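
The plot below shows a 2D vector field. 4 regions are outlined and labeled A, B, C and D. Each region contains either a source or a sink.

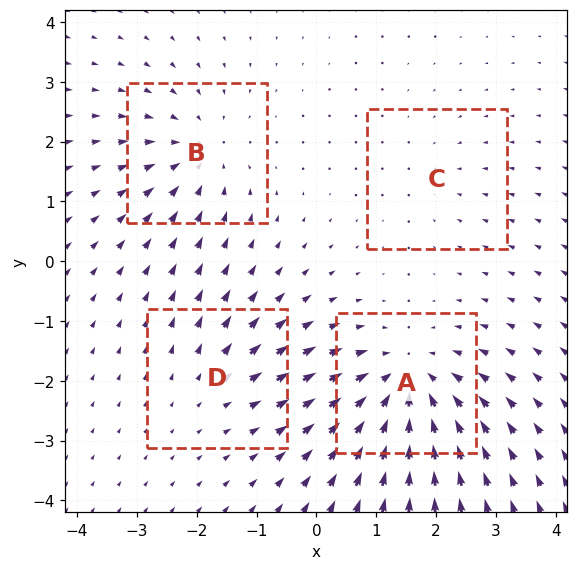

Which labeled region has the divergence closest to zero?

C

Divergence at each region's feature centre — A: about -7, B: about -5, C: about -2, D: about +3. Region C is closest to zero.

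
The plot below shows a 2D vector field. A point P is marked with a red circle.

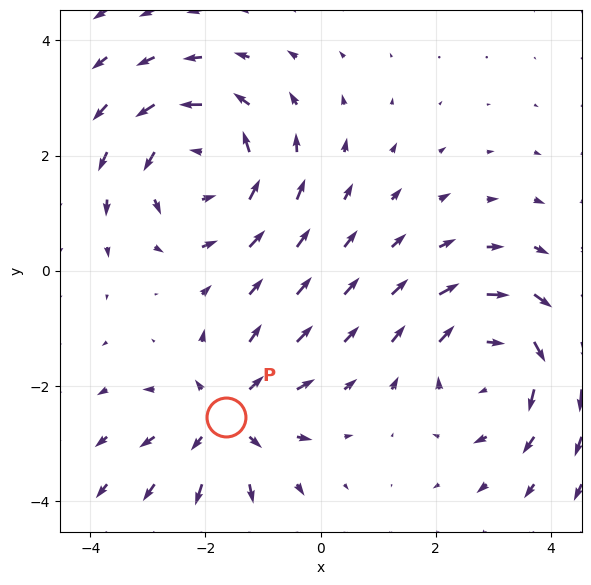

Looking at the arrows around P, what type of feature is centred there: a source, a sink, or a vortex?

source

At P (-1.6, -2.5) the arrows spread outward. Divergence about +4, curl ≈0 — positive divergence with near-zero curl is a source.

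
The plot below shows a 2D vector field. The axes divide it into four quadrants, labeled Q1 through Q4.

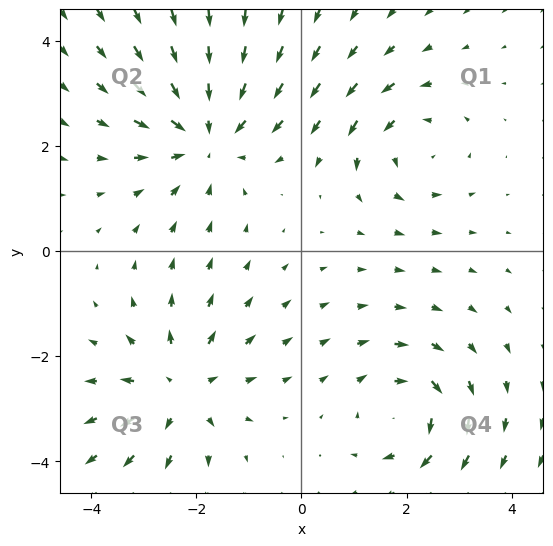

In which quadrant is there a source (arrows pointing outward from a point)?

The source sits at approximately (-2.3, -2.6), which lies in quadrant Q3. The divergence there is about +4, positive as expected for a source.

Q3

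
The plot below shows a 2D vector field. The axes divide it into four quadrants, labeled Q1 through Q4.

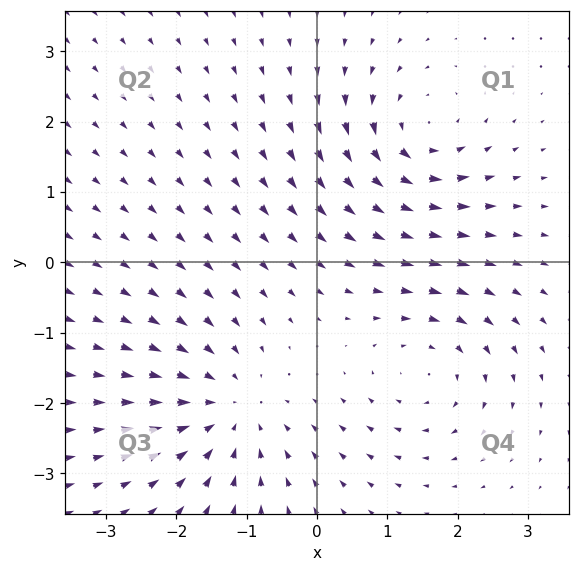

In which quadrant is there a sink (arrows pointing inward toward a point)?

Q3

The sink sits at approximately (-1.2, -2.1), which lies in quadrant Q3. The divergence there is about -5, negative as expected for a sink.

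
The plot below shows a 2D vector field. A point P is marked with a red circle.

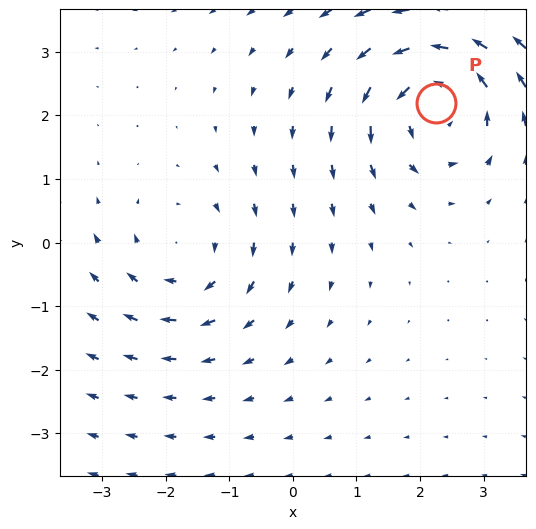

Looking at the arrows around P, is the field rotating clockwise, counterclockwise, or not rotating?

counterclockwise

Near P at (2.2, 2.2) the arrows circulate counterclockwise. The curl (z-component) there is about +5; positive curl means counterclockwise rotation.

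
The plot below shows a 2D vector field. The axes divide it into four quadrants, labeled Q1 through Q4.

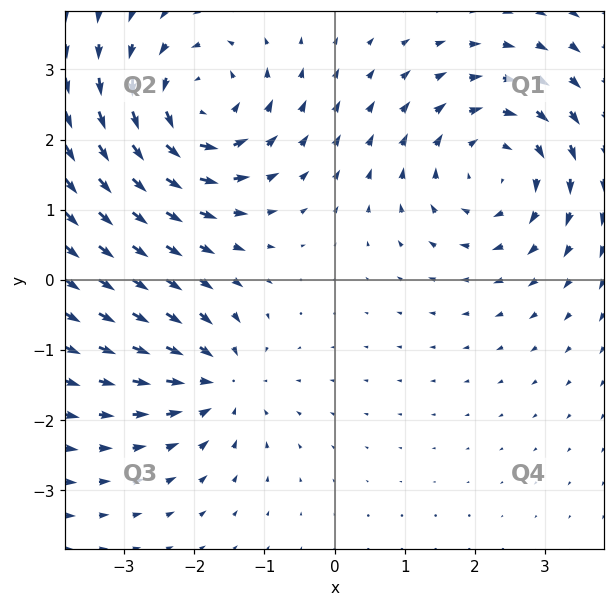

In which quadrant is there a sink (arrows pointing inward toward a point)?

Q3

The sink sits at approximately (-1.6, -1.5), which lies in quadrant Q3. The divergence there is about -4, negative as expected for a sink.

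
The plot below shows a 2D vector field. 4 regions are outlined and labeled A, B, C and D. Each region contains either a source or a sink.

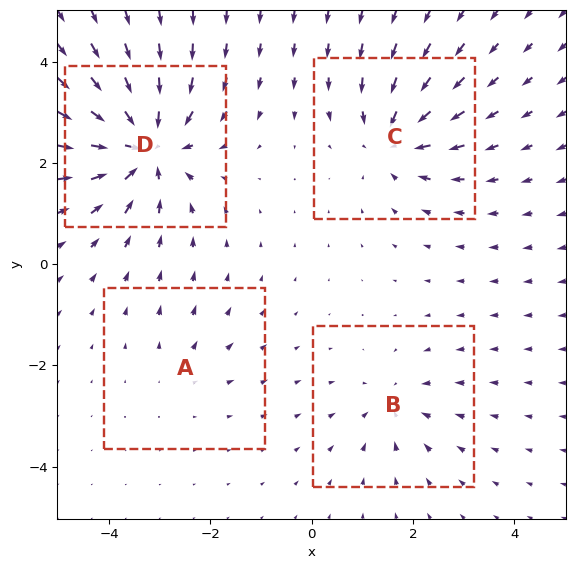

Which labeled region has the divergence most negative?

Divergence at each region's feature centre — A: about +2, B: about -4, C: about -5, D: about -8. Region D is most negative.

D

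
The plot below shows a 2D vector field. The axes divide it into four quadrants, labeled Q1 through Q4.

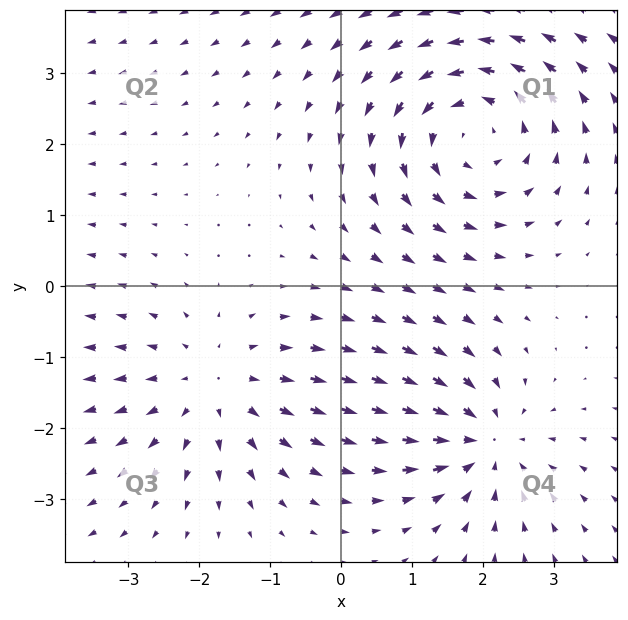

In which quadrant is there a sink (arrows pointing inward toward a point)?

The sink sits at approximately (2.0, -2.2), which lies in quadrant Q4. The divergence there is about -4, negative as expected for a sink.

Q4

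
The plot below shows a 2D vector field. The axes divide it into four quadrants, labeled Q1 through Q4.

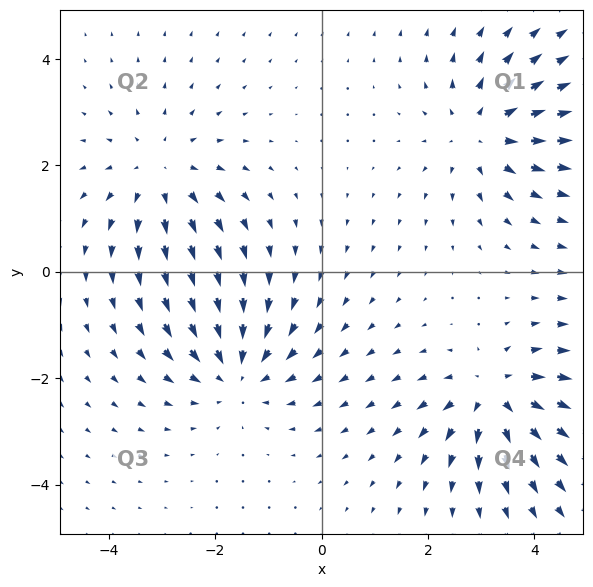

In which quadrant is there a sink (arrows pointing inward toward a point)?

The sink sits at approximately (-1.6, -1.9), which lies in quadrant Q3. The divergence there is about -4, negative as expected for a sink.

Q3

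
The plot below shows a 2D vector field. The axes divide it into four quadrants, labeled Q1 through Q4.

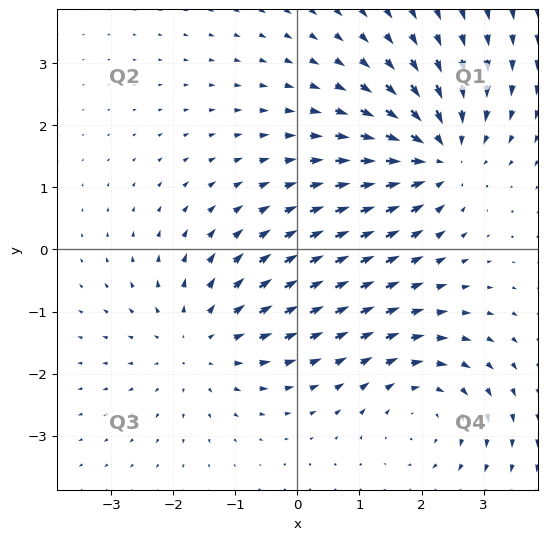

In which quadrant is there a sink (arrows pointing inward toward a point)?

The sink sits at approximately (2.3, 1.5), which lies in quadrant Q1. The divergence there is about -4, negative as expected for a sink.

Q1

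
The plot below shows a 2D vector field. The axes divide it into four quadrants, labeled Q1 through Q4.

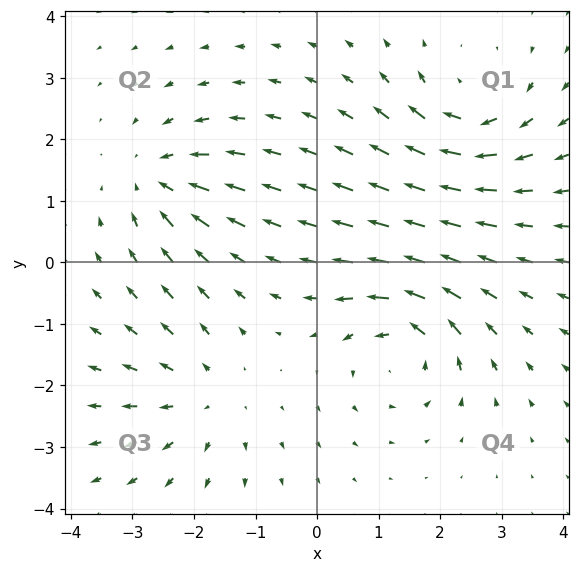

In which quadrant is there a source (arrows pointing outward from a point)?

The source sits at approximately (-1.8, -2.2), which lies in quadrant Q3. The divergence there is about +3, positive as expected for a source.

Q3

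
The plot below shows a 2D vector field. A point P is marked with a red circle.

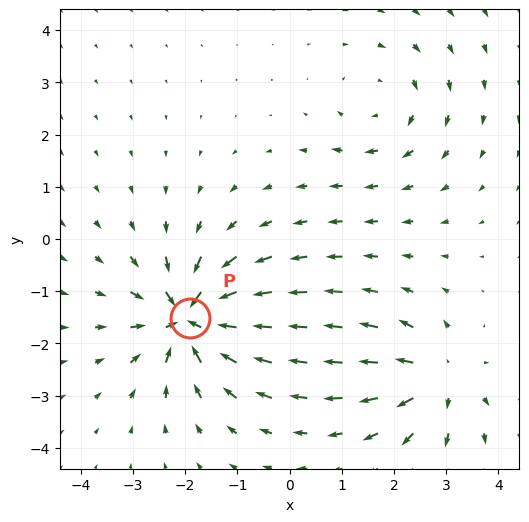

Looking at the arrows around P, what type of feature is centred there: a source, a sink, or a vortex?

At P (-1.9, -1.5) the arrows converge inward. Divergence about -7, curl ≈0 — negative divergence with near-zero curl is a sink.

sink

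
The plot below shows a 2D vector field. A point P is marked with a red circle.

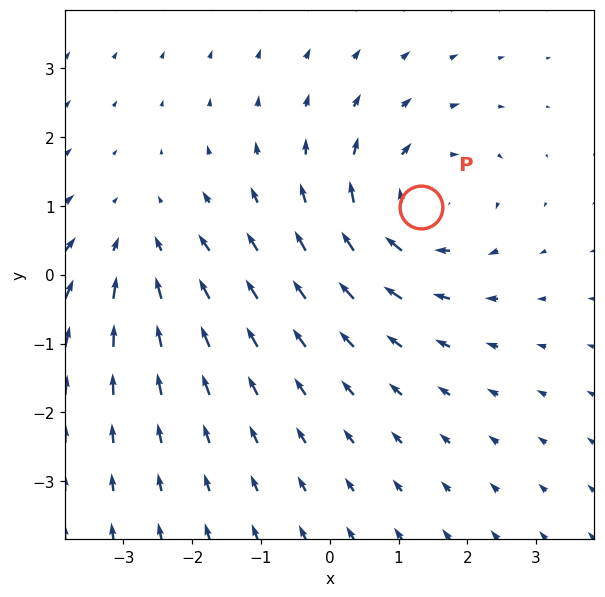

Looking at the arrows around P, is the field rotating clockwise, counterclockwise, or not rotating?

clockwise

Near P at (1.3, 1.0) the arrows circulate clockwise. The curl (z-component) there is about -4; negative curl means clockwise rotation.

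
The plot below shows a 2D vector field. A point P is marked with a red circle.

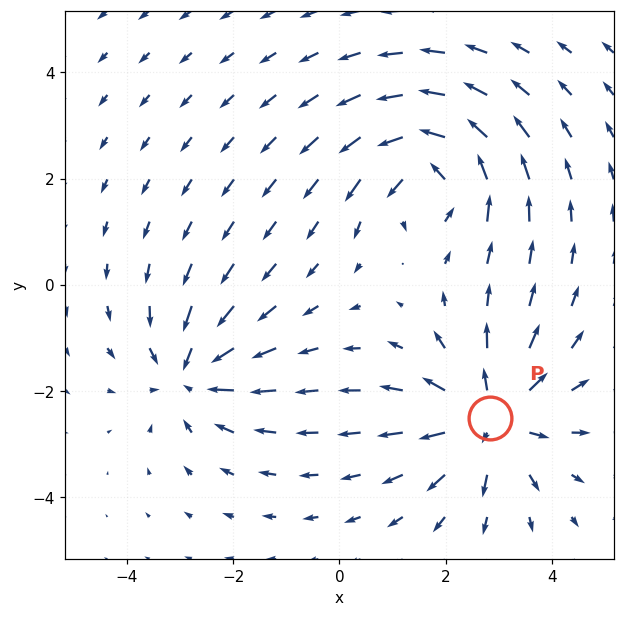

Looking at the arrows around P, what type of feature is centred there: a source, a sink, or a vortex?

source

At P (2.8, -2.5) the arrows spread outward. Divergence about +5, curl ≈0 — positive divergence with near-zero curl is a source.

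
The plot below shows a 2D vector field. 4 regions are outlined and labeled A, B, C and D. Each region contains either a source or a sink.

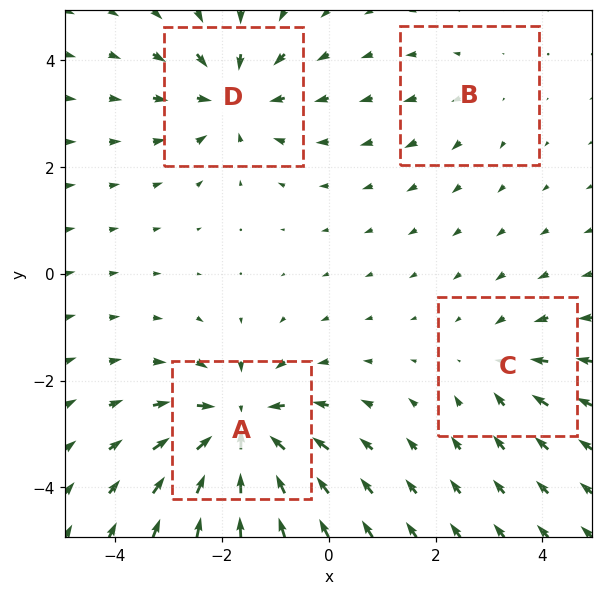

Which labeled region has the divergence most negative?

Divergence at each region's feature centre — A: about -7, B: about +2, C: about -3, D: about -5. Region A is most negative.

A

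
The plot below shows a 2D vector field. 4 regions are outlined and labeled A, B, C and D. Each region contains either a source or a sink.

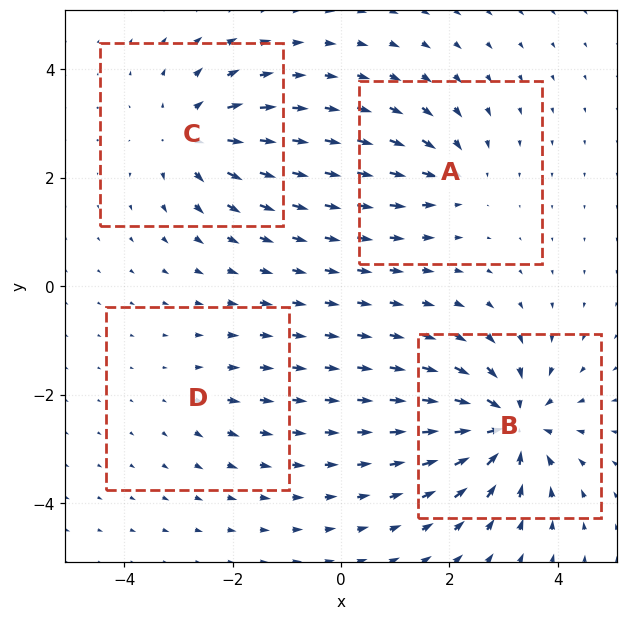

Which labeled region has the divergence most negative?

B

Divergence at each region's feature centre — A: about -4, B: about -8, C: about +5, D: about +2. Region B is most negative.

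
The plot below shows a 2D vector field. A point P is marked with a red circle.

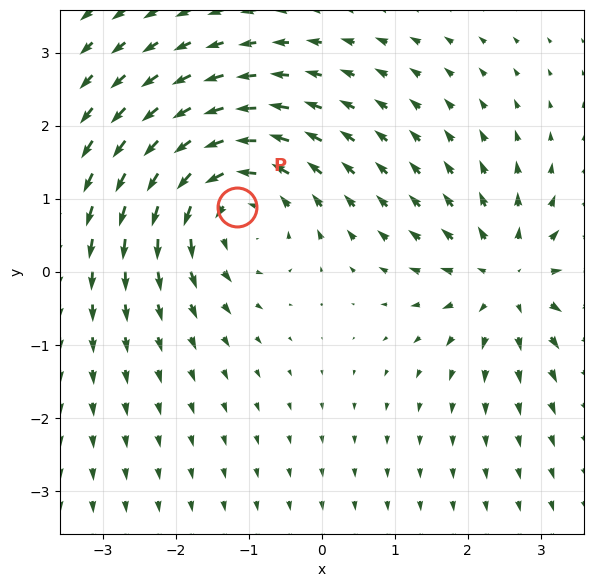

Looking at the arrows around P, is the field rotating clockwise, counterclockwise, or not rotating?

counterclockwise

Near P at (-1.2, 0.9) the arrows circulate counterclockwise. The curl (z-component) there is about +5; positive curl means counterclockwise rotation.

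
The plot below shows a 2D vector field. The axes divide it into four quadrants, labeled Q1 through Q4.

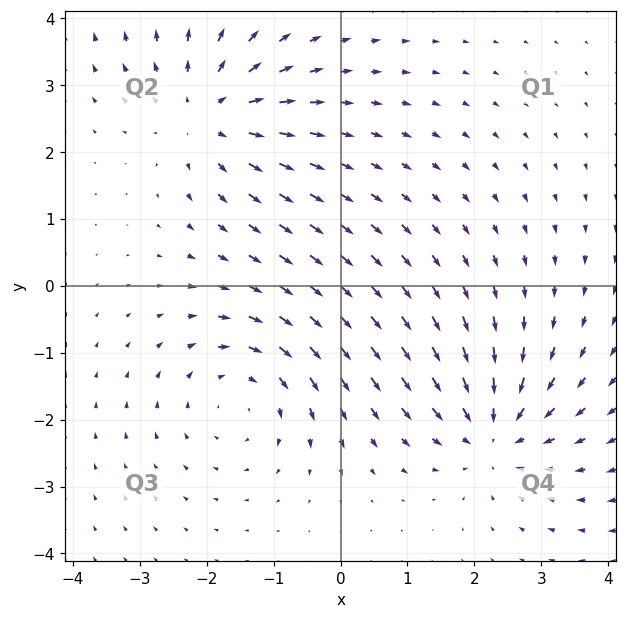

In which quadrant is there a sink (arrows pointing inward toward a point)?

The sink sits at approximately (2.3, -2.2), which lies in quadrant Q4. The divergence there is about -5, negative as expected for a sink.

Q4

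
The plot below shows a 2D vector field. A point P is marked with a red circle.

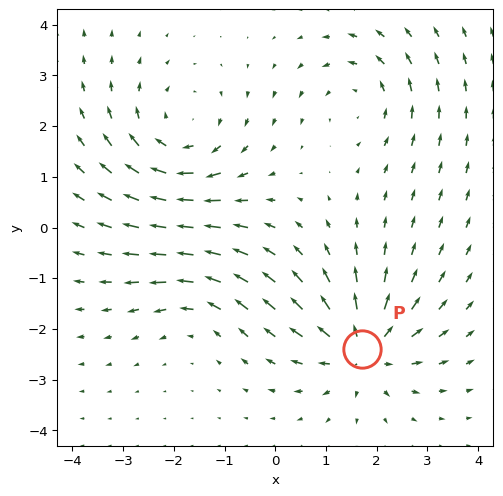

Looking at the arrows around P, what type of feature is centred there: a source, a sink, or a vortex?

source

At P (1.7, -2.4) the arrows spread outward. Divergence about +5, curl ≈0 — positive divergence with near-zero curl is a source.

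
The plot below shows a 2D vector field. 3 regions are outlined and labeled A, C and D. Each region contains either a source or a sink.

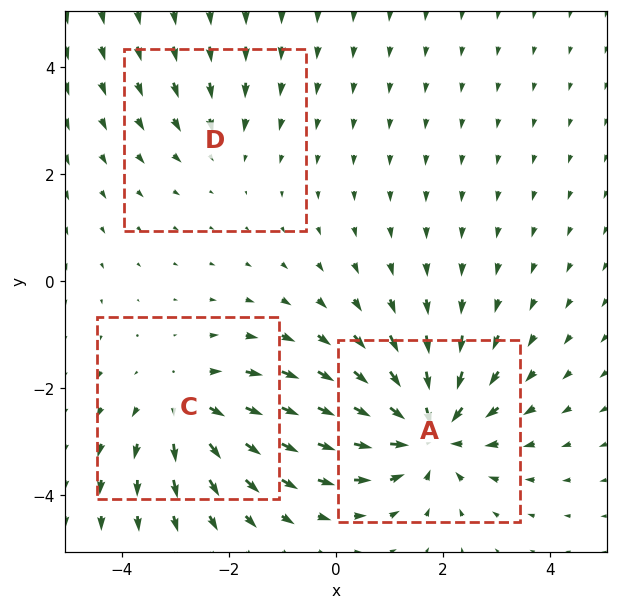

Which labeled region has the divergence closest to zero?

Divergence at each region's feature centre — A: about -5, C: about +3, D: about -2. Region D is closest to zero.

D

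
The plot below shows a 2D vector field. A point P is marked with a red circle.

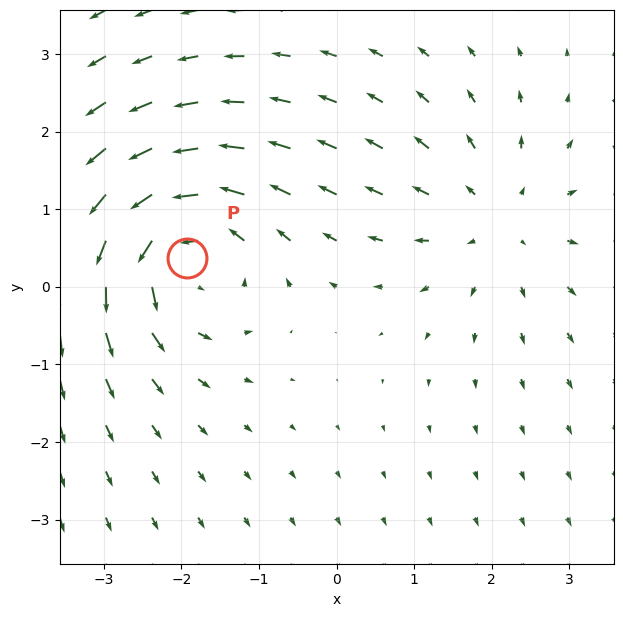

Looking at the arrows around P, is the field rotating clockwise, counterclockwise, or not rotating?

Near P at (-1.9, 0.4) the arrows circulate counterclockwise. The curl (z-component) there is about +4; positive curl means counterclockwise rotation.

counterclockwise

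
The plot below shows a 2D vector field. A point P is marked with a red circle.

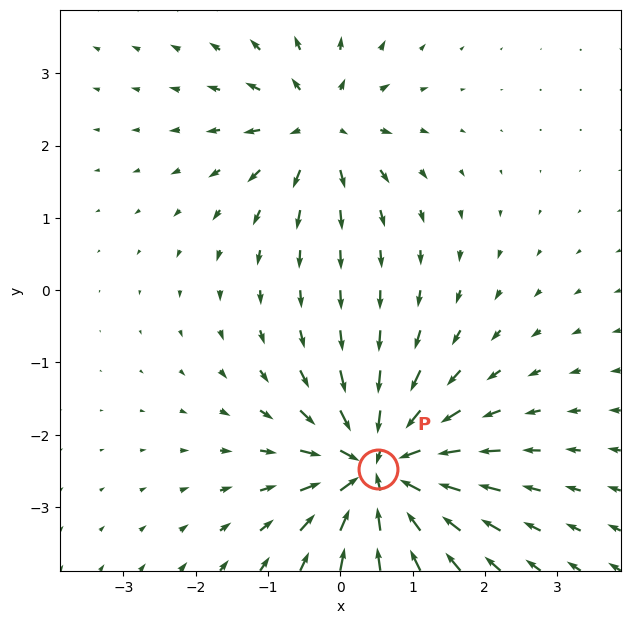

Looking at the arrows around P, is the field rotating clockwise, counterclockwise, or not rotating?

Near P at (0.5, -2.5) the arrows show no circulation. The curl there is ≈0.

not rotating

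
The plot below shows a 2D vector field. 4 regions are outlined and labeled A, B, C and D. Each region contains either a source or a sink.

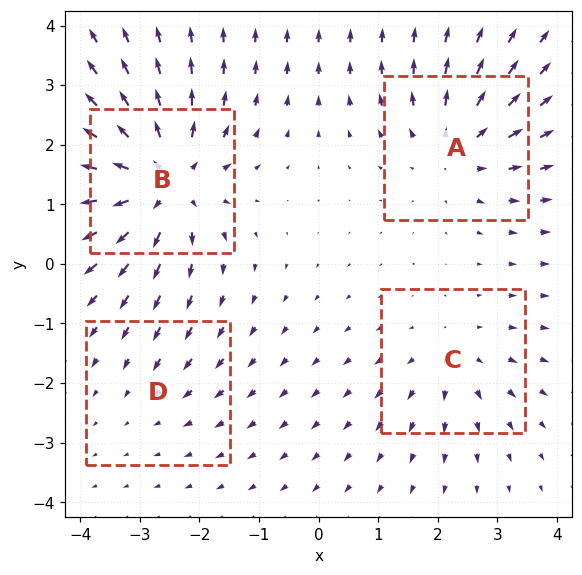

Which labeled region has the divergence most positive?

B

Divergence at each region's feature centre — A: about +5, B: about +7, C: about +3, D: about -2. Region B is most positive.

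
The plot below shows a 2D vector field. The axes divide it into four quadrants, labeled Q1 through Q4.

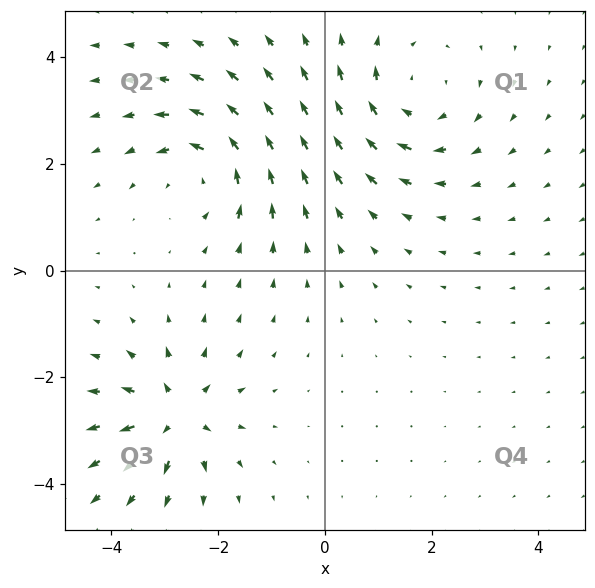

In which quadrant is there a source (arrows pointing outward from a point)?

The source sits at approximately (-2.8, -2.7), which lies in quadrant Q3. The divergence there is about +5, positive as expected for a source.

Q3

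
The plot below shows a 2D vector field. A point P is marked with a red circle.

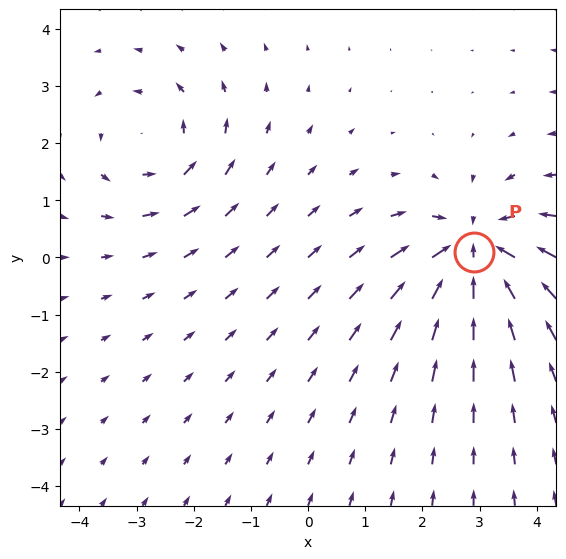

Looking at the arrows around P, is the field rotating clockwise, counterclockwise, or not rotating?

not rotating

Near P at (2.9, 0.1) the arrows show no circulation. The curl there is ≈0.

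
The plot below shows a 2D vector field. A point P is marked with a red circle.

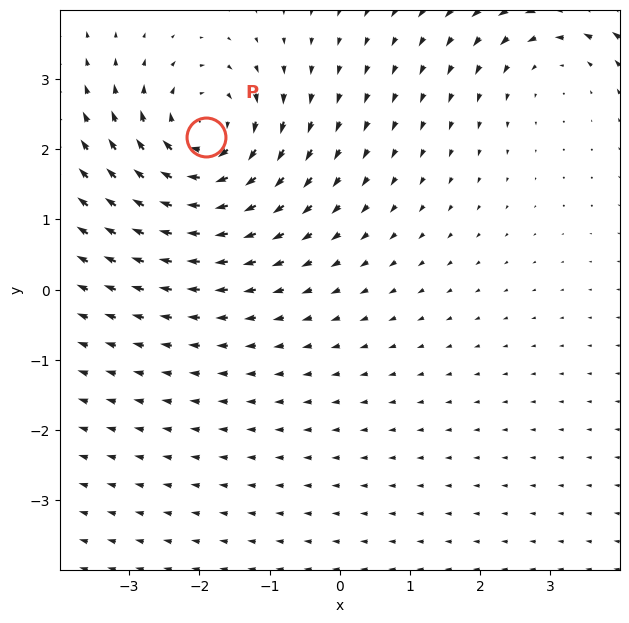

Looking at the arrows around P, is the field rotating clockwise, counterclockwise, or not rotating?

Near P at (-1.9, 2.2) the arrows circulate clockwise. The curl (z-component) there is about -5; negative curl means clockwise rotation.

clockwise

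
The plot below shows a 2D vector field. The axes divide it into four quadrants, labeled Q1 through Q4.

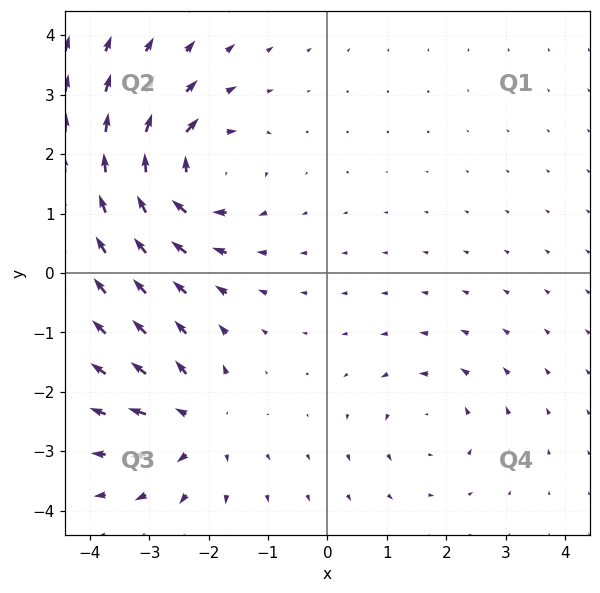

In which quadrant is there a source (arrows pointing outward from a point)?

Q3

The source sits at approximately (-2.2, -2.5), which lies in quadrant Q3. The divergence there is about +4, positive as expected for a source.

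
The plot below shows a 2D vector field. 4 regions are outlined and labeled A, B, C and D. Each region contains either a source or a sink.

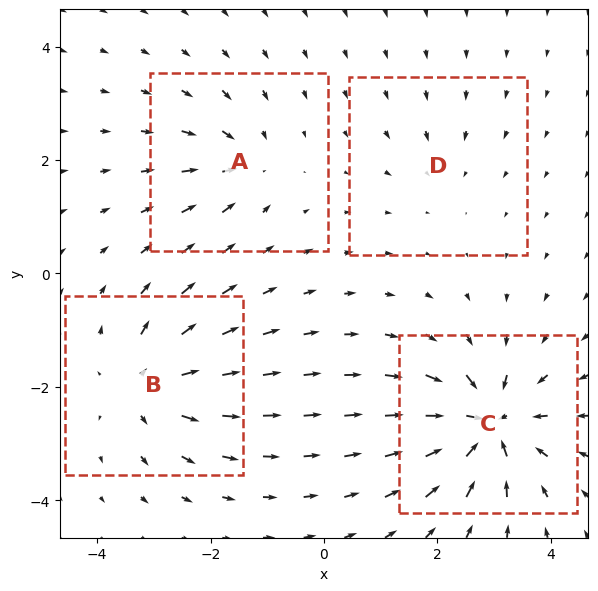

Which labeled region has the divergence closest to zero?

D

Divergence at each region's feature centre — A: about -4, B: about +6, C: about -9, D: about -2. Region D is closest to zero.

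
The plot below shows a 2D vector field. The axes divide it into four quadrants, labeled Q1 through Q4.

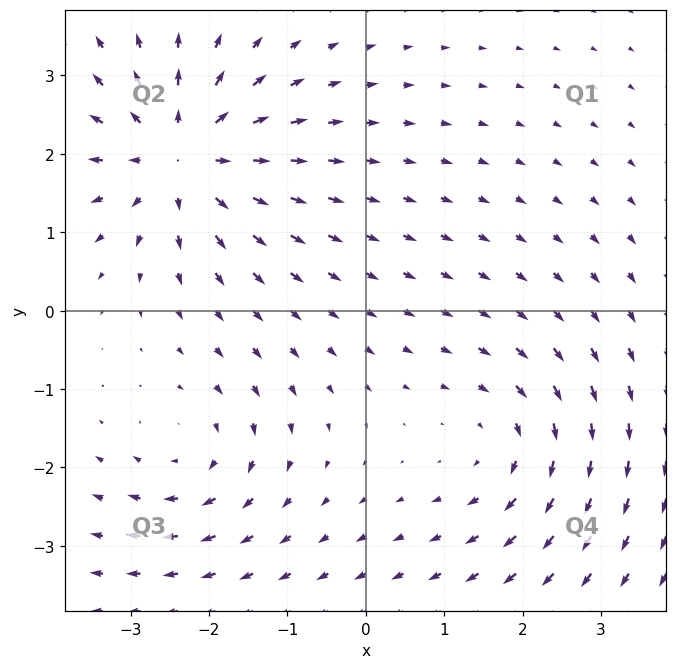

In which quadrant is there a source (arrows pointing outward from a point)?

Q2

The source sits at approximately (-2.3, 2.0), which lies in quadrant Q2. The divergence there is about +5, positive as expected for a source.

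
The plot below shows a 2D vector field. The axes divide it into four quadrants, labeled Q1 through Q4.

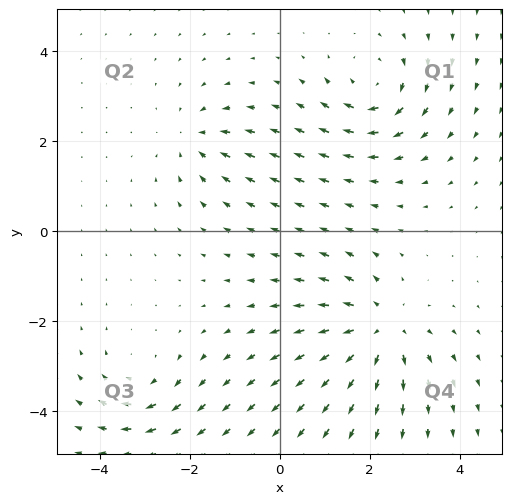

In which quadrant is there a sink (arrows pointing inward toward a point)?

Q2

The sink sits at approximately (-1.9, 2.1), which lies in quadrant Q2. The divergence there is about -3, negative as expected for a sink.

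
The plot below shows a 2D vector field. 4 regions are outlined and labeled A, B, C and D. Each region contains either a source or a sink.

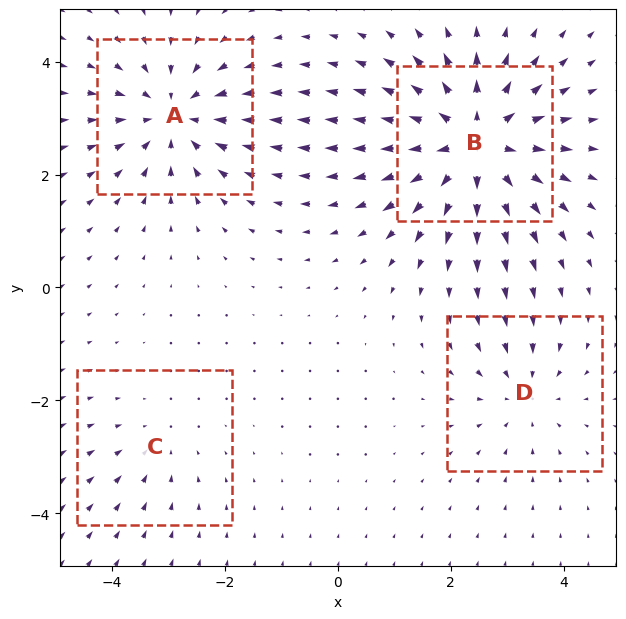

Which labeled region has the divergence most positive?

Divergence at each region's feature centre — A: about -5, B: about +7, C: about -2, D: about -3. Region B is most positive.

B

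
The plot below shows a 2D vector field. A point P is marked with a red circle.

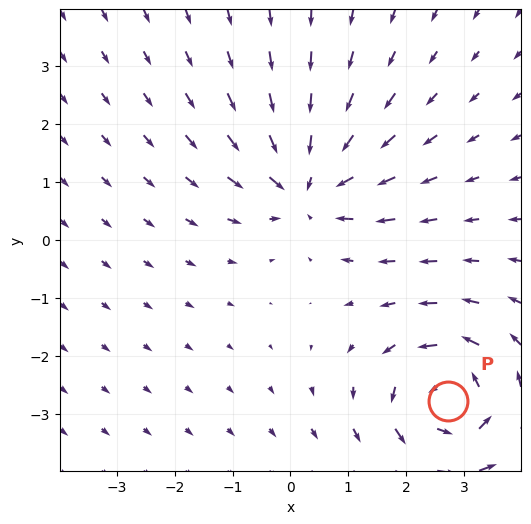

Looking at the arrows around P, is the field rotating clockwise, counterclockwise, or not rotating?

counterclockwise

Near P at (2.7, -2.8) the arrows circulate counterclockwise. The curl (z-component) there is about +4; positive curl means counterclockwise rotation.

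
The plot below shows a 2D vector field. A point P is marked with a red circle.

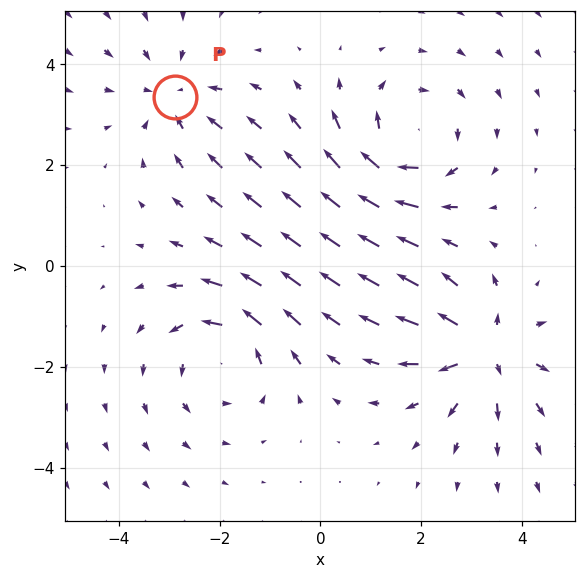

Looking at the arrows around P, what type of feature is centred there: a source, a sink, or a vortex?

sink

At P (-2.9, 3.4) the arrows converge inward. Divergence about -3, curl ≈0 — negative divergence with near-zero curl is a sink.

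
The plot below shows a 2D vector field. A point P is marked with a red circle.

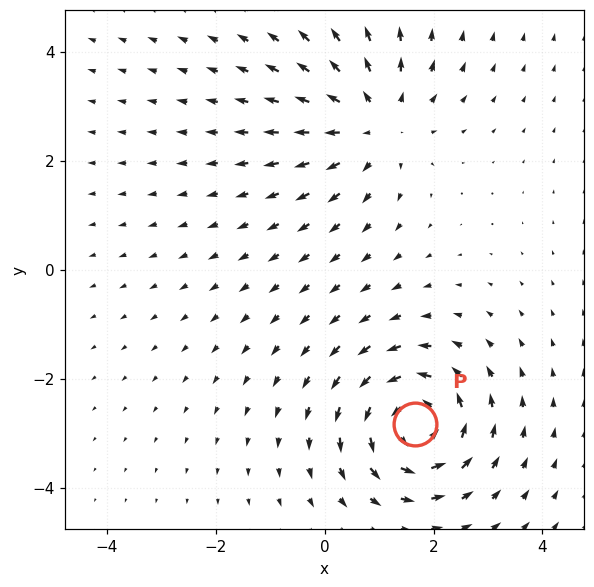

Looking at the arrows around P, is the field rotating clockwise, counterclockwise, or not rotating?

Near P at (1.7, -2.8) the arrows circulate counterclockwise. The curl (z-component) there is about +6; positive curl means counterclockwise rotation.

counterclockwise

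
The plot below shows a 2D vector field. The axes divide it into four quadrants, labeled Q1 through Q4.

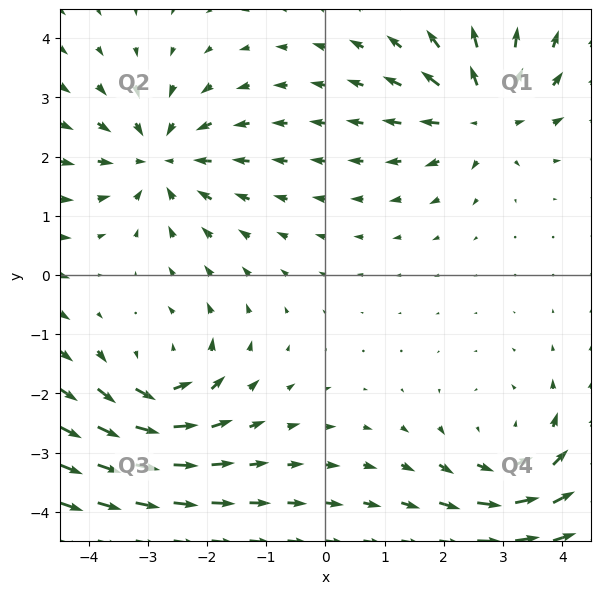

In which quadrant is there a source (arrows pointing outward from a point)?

Q1

The source sits at approximately (2.7, 2.8), which lies in quadrant Q1. The divergence there is about +4, positive as expected for a source.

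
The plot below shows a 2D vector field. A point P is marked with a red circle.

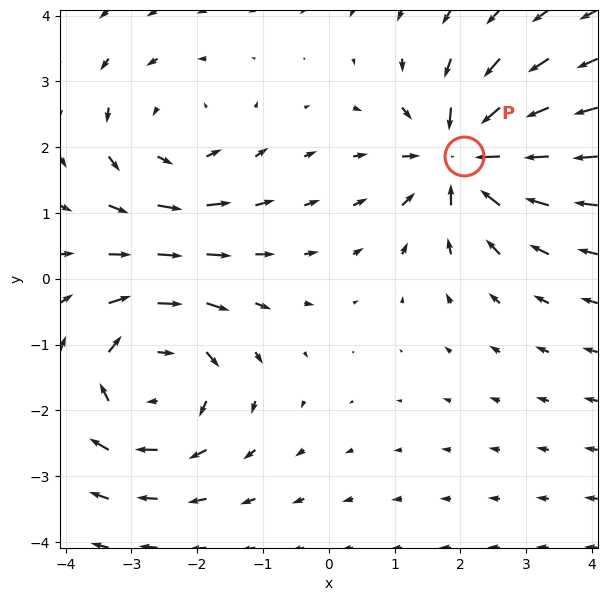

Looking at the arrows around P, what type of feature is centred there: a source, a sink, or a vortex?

sink

At P (2.1, 1.9) the arrows converge inward. Divergence about -5, curl ≈0 — negative divergence with near-zero curl is a sink.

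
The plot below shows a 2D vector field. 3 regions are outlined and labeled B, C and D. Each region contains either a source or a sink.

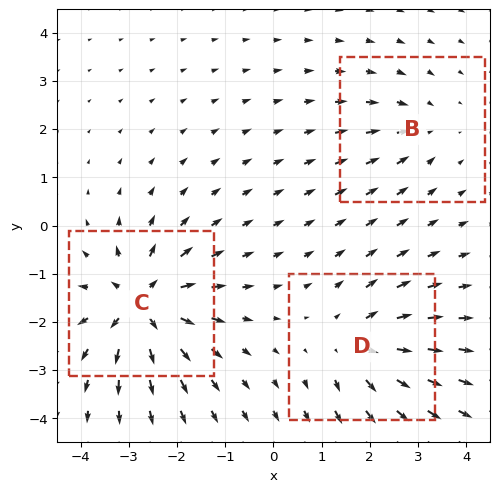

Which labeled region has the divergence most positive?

Divergence at each region's feature centre — B: about -2, C: about +6, D: about +4. Region C is most positive.

C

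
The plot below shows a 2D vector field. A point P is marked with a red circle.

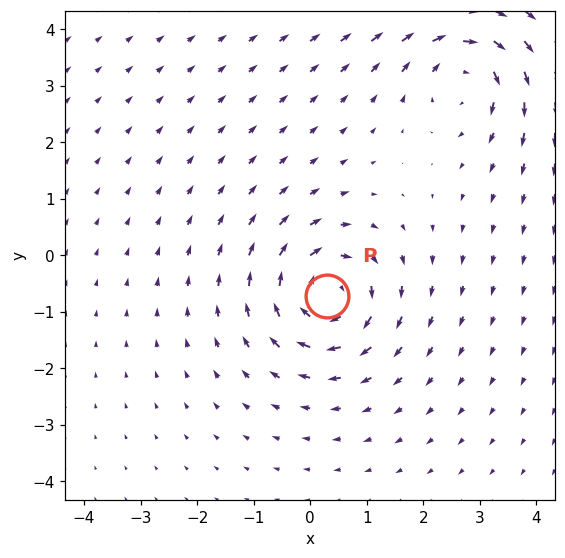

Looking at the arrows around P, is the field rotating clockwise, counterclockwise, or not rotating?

Near P at (0.3, -0.7) the arrows circulate clockwise. The curl (z-component) there is about -4; negative curl means clockwise rotation.

clockwise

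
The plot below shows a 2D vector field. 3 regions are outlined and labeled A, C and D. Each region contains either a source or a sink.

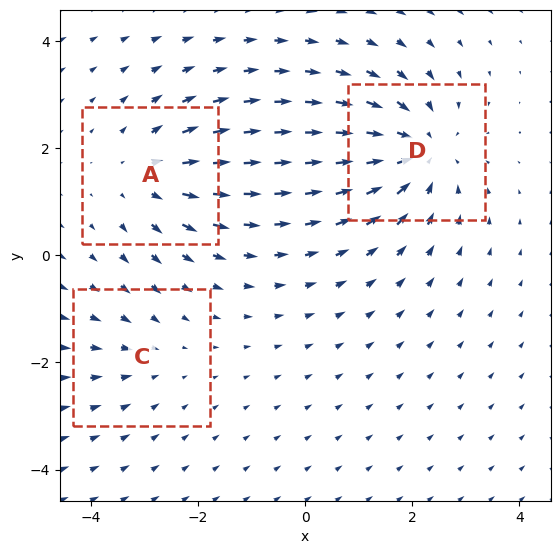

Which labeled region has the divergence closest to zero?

C

Divergence at each region's feature centre — A: about +3, C: about -2, D: about -4. Region C is closest to zero.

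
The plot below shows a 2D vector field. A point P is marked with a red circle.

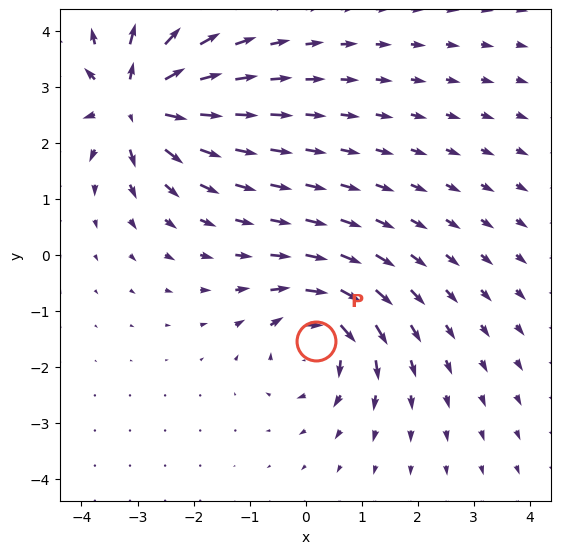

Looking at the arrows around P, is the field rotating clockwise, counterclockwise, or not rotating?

Near P at (0.2, -1.5) the arrows circulate clockwise. The curl (z-component) there is about -6; negative curl means clockwise rotation.

clockwise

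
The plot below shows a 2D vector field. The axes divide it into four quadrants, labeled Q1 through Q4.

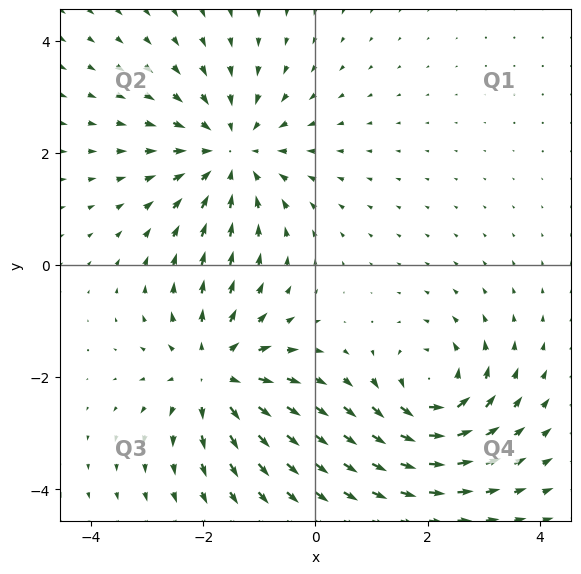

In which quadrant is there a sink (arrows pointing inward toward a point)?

Q2

The sink sits at approximately (-1.5, 2.0), which lies in quadrant Q2. The divergence there is about -4, negative as expected for a sink.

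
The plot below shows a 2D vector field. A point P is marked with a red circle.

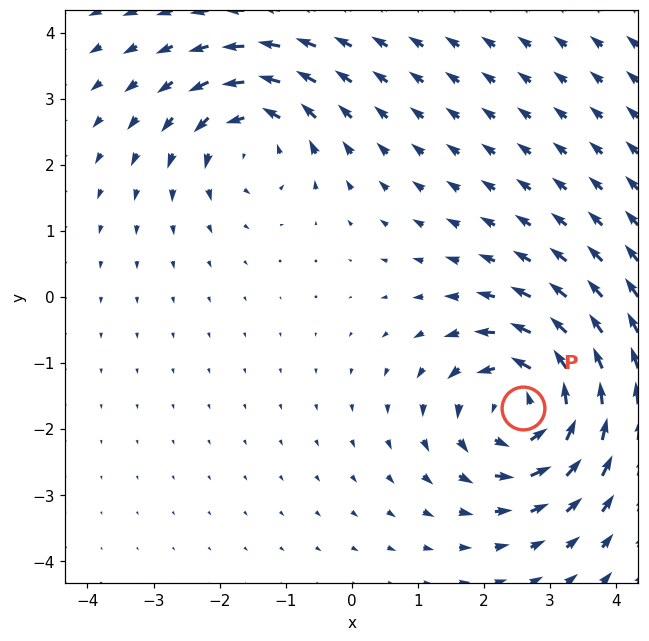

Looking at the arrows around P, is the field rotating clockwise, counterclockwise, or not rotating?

counterclockwise

Near P at (2.6, -1.7) the arrows circulate counterclockwise. The curl (z-component) there is about +5; positive curl means counterclockwise rotation.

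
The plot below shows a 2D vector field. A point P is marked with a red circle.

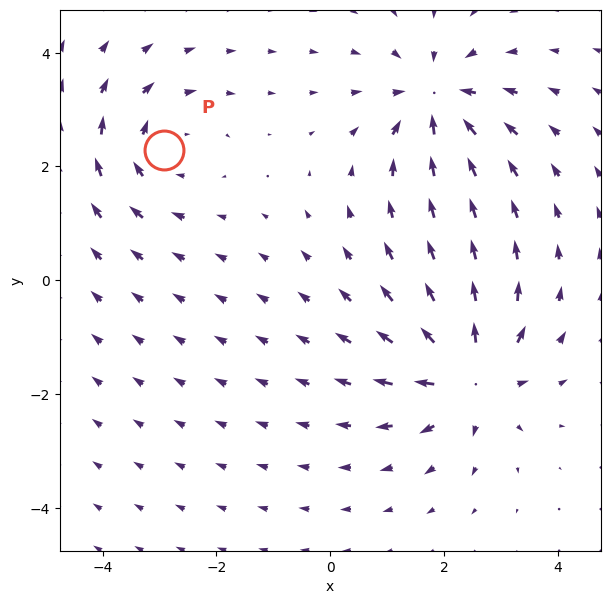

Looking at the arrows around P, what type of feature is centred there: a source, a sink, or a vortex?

At P (-2.9, 2.3) the arrows circulate clockwise. Divergence ≈0, curl about -4 — near-zero divergence with nonzero curl is a vortex.

vortex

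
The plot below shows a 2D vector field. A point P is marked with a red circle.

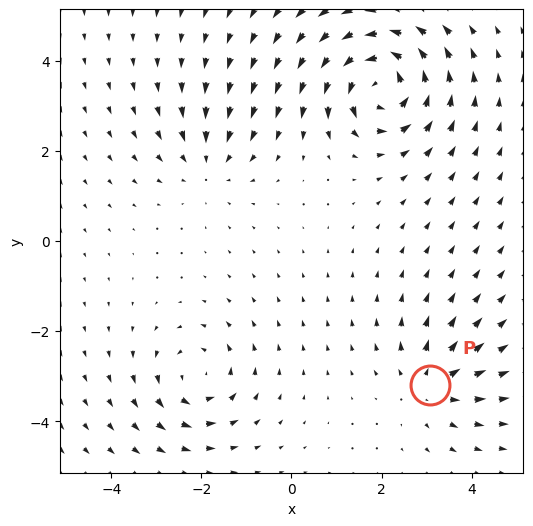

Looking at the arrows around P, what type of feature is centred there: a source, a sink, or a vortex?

source

At P (3.1, -3.2) the arrows spread outward. Divergence about +3, curl ≈0 — positive divergence with near-zero curl is a source.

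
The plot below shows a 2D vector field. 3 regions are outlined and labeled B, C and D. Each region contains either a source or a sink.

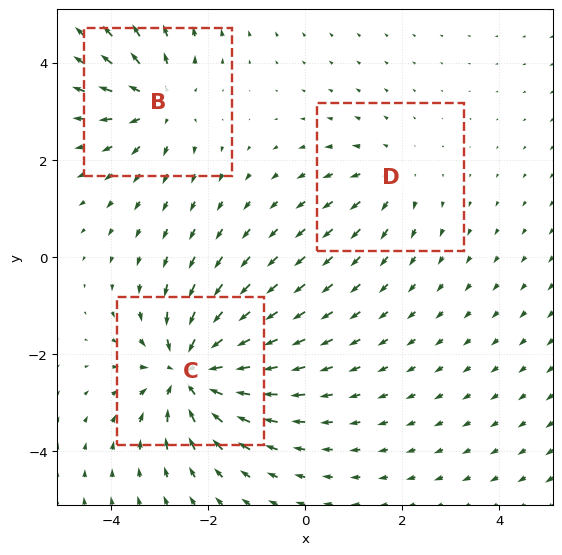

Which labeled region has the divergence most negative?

C

Divergence at each region's feature centre — B: about +3, C: about -5, D: about +2. Region C is most negative.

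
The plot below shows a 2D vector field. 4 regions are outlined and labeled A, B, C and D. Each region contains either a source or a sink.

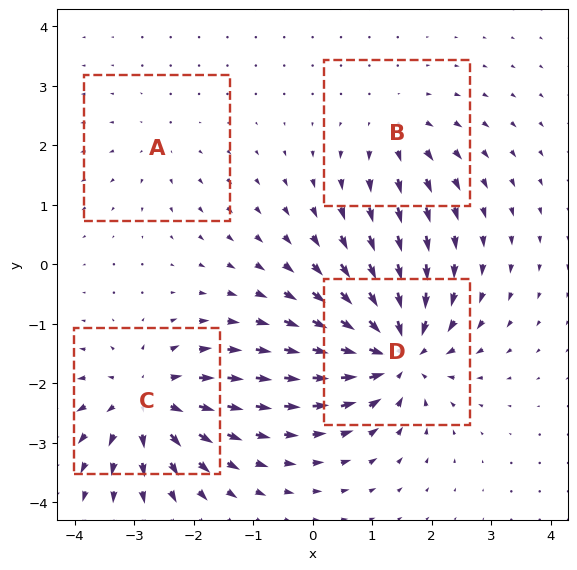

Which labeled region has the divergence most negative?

Divergence at each region's feature centre — A: about +2, B: about +4, C: about +6, D: about -8. Region D is most negative.

D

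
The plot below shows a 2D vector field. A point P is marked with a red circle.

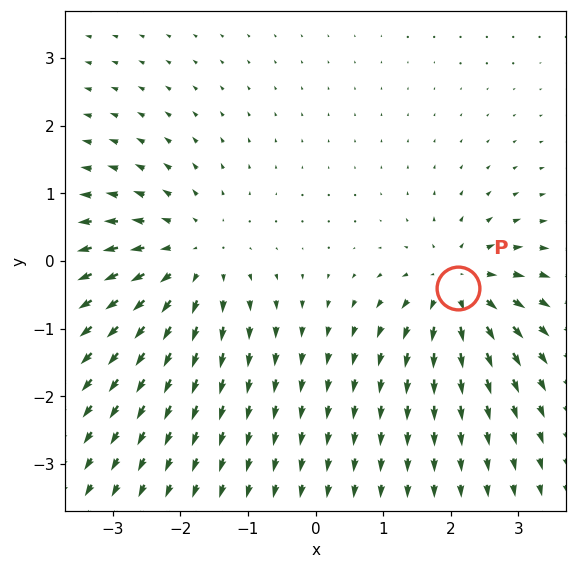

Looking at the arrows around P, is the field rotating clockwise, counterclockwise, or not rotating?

not rotating

Near P at (2.1, -0.4) the arrows show no circulation. The curl there is ≈0.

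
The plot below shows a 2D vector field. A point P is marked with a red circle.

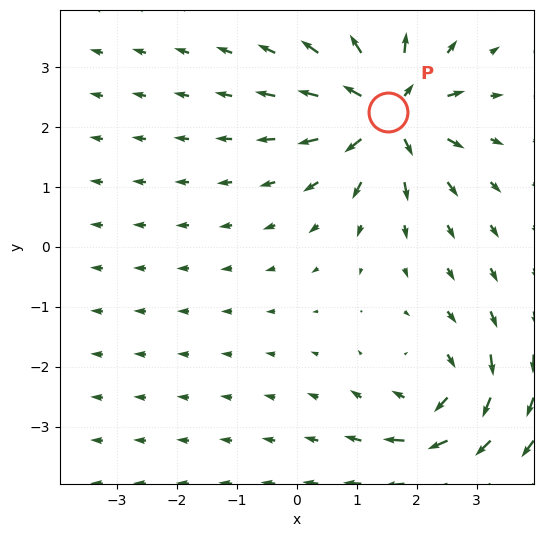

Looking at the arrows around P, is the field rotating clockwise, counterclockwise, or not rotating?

Near P at (1.5, 2.2) the arrows show no circulation. The curl there is ≈0.

not rotating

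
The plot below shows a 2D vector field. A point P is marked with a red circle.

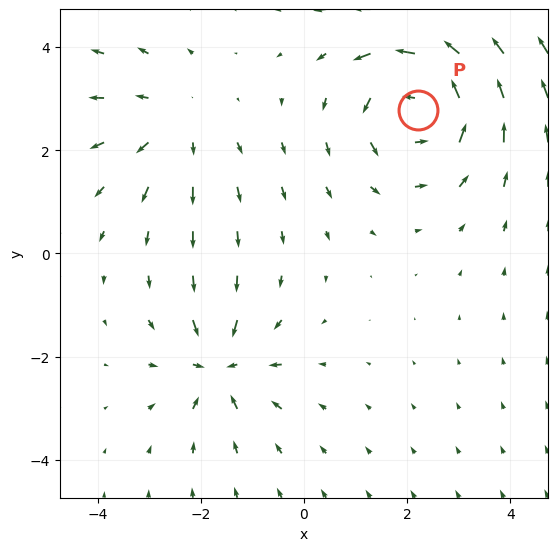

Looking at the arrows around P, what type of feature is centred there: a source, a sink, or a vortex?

At P (2.2, 2.8) the arrows circulate counterclockwise. Divergence ≈0, curl about +5 — near-zero divergence with nonzero curl is a vortex.

vortex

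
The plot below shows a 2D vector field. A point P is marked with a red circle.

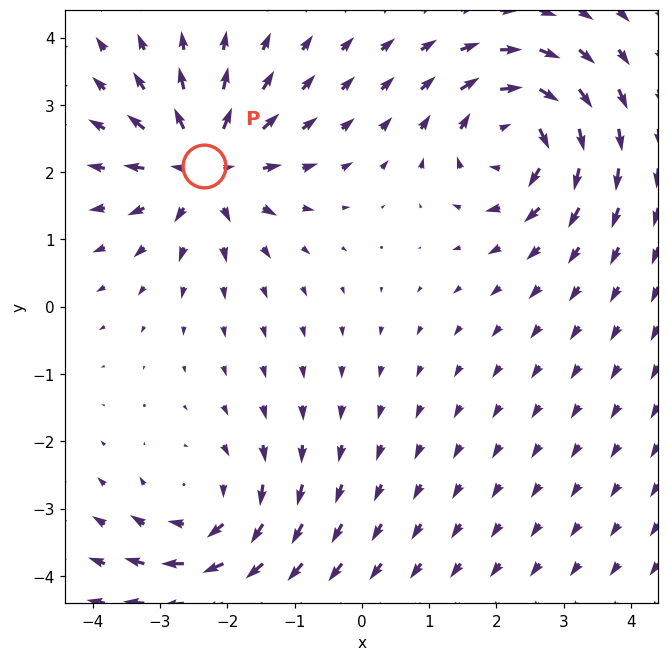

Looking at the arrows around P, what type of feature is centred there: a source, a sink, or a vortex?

At P (-2.3, 2.1) the arrows spread outward. Divergence about +6, curl ≈0 — positive divergence with near-zero curl is a source.

source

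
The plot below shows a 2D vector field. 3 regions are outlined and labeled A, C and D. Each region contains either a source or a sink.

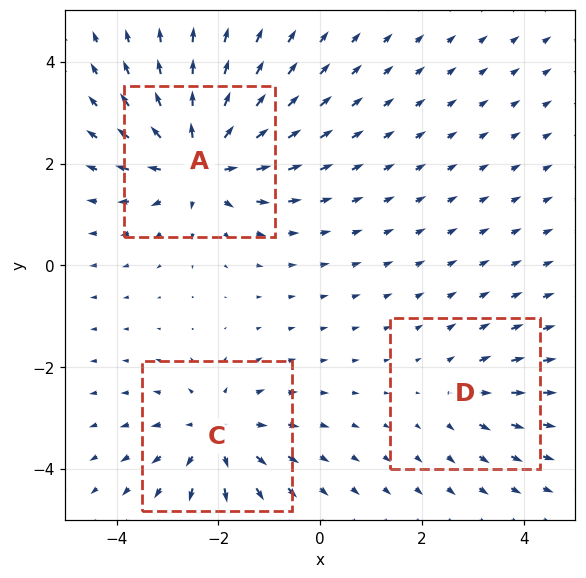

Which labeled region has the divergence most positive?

Divergence at each region's feature centre — A: about +5, C: about +3, D: about +2. Region A is most positive.

A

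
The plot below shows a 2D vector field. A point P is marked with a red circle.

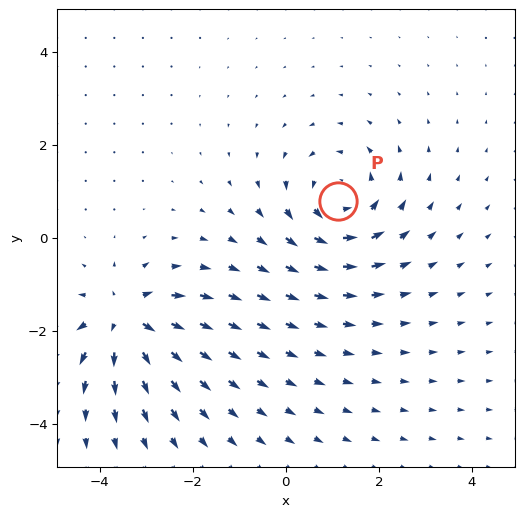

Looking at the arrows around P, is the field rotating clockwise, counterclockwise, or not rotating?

counterclockwise

Near P at (1.1, 0.8) the arrows circulate counterclockwise. The curl (z-component) there is about +4; positive curl means counterclockwise rotation.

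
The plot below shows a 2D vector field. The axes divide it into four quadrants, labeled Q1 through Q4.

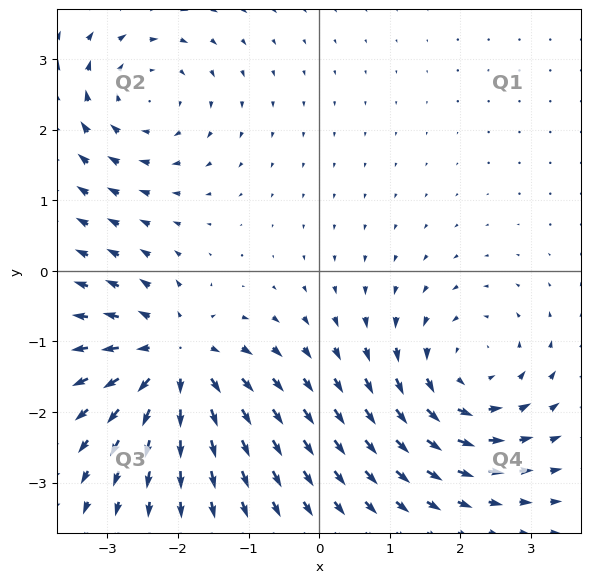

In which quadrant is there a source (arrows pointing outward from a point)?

Q3

The source sits at approximately (-2.0, -1.3), which lies in quadrant Q3. The divergence there is about +6, positive as expected for a source.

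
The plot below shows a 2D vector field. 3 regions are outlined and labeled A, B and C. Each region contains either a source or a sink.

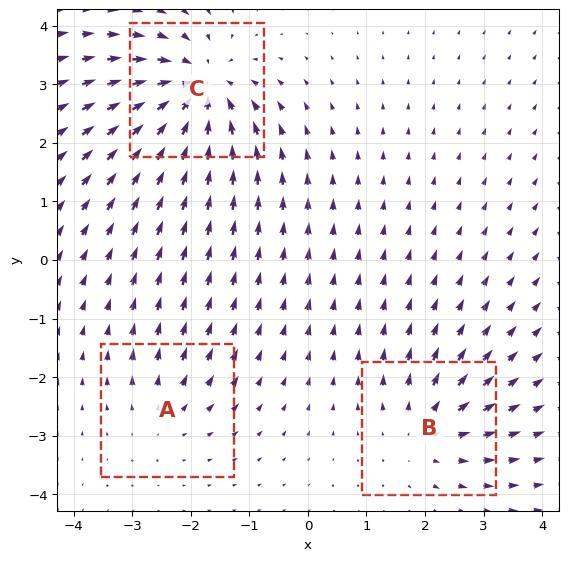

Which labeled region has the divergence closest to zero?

A

Divergence at each region's feature centre — A: about +2, B: about +3, C: about -5. Region A is closest to zero.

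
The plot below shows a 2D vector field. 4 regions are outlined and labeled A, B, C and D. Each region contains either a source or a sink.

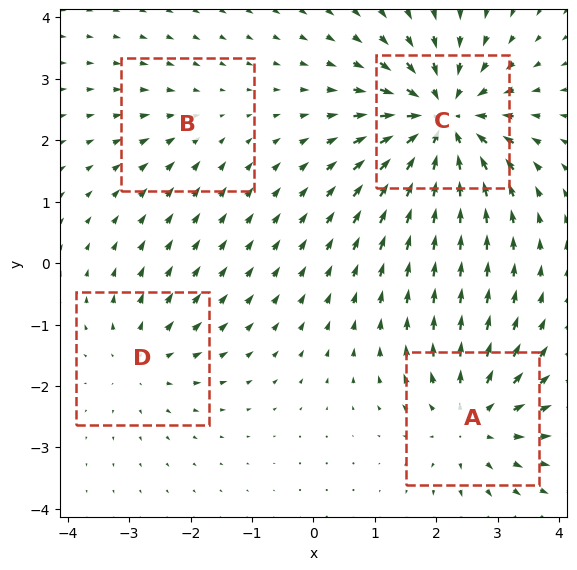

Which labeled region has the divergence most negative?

Divergence at each region's feature centre — A: about +5, B: about -2, C: about -8, D: about +4. Region C is most negative.

C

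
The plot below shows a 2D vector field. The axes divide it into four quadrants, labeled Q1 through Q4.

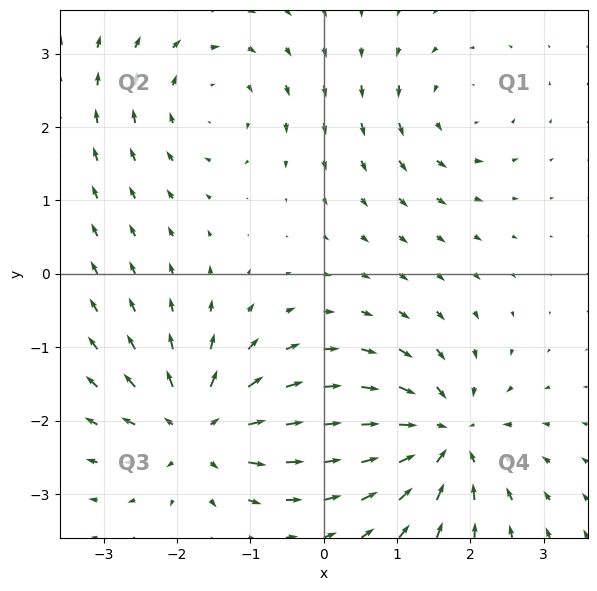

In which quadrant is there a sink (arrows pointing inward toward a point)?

Q4

The sink sits at approximately (1.7, -2.2), which lies in quadrant Q4. The divergence there is about -6, negative as expected for a sink.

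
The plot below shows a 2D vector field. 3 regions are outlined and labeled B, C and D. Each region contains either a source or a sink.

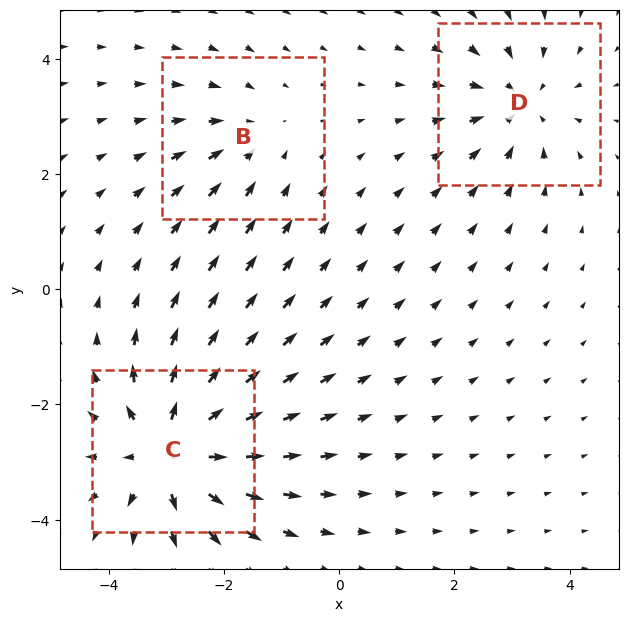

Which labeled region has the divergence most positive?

Divergence at each region's feature centre — B: about -2, C: about +5, D: about -3. Region C is most positive.

C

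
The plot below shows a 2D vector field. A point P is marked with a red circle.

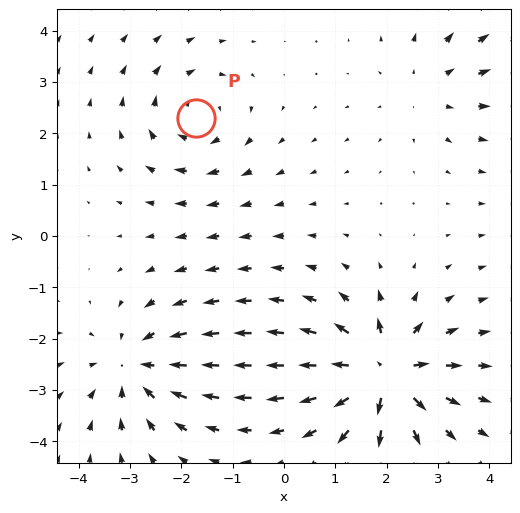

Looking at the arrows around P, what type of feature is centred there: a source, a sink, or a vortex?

At P (-1.7, 2.3) the arrows circulate clockwise. Divergence ≈0, curl about -3 — near-zero divergence with nonzero curl is a vortex.

vortex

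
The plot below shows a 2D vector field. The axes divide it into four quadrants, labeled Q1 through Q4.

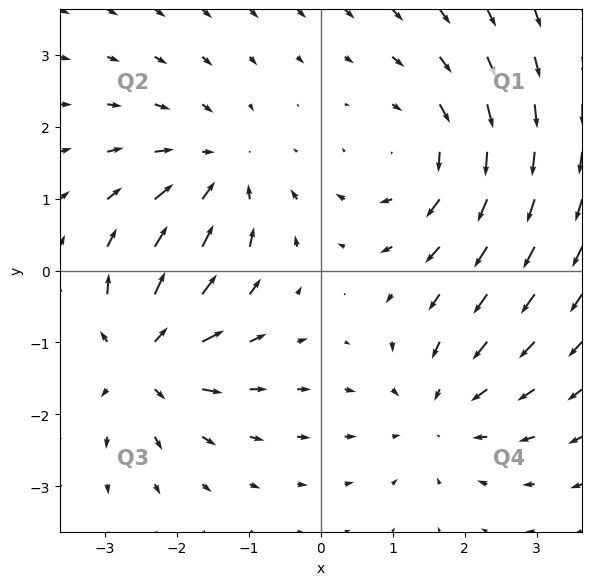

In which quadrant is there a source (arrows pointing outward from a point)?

Q3

The source sits at approximately (-2.5, -1.2), which lies in quadrant Q3. The divergence there is about +6, positive as expected for a source.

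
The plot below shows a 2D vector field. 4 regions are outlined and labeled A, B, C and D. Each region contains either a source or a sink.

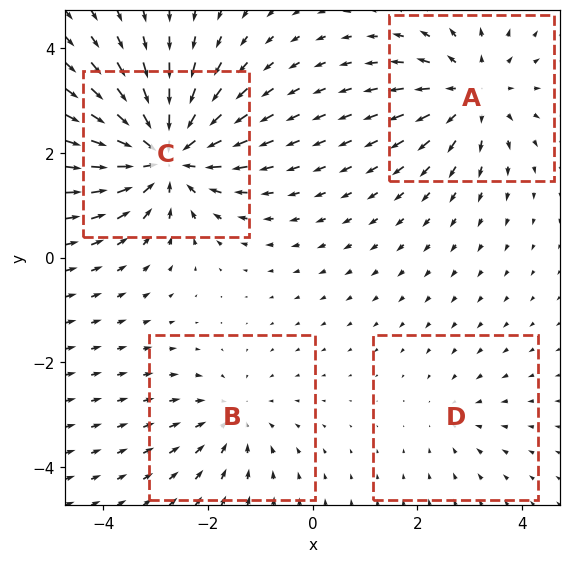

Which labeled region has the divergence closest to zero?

Divergence at each region's feature centre — A: about +5, B: about -3, C: about -7, D: about -2. Region D is closest to zero.

D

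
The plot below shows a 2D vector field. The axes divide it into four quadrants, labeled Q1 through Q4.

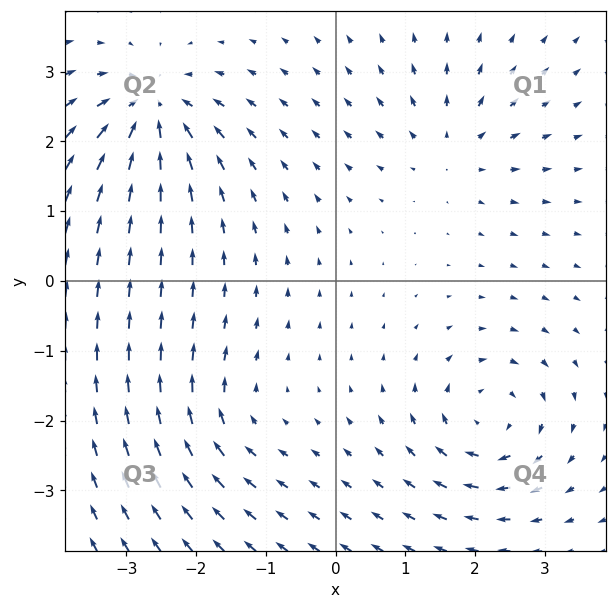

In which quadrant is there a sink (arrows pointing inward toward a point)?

Q2

The sink sits at approximately (-2.6, 2.5), which lies in quadrant Q2. The divergence there is about -7, negative as expected for a sink.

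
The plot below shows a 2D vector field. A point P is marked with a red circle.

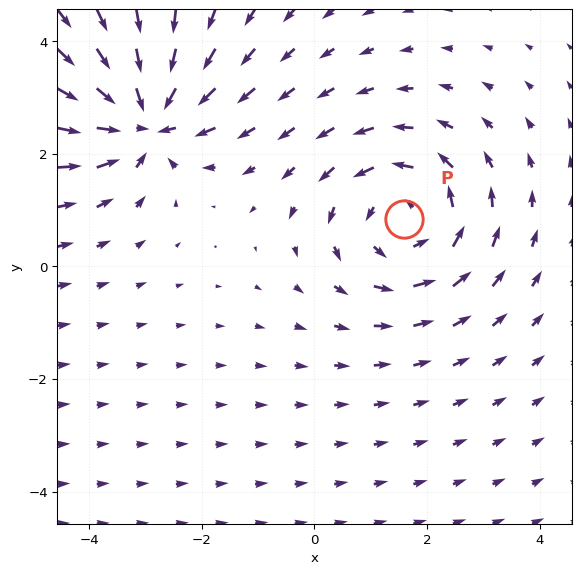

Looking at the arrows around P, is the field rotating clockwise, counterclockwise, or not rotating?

Near P at (1.6, 0.8) the arrows circulate counterclockwise. The curl (z-component) there is about +2; positive curl means counterclockwise rotation.

counterclockwise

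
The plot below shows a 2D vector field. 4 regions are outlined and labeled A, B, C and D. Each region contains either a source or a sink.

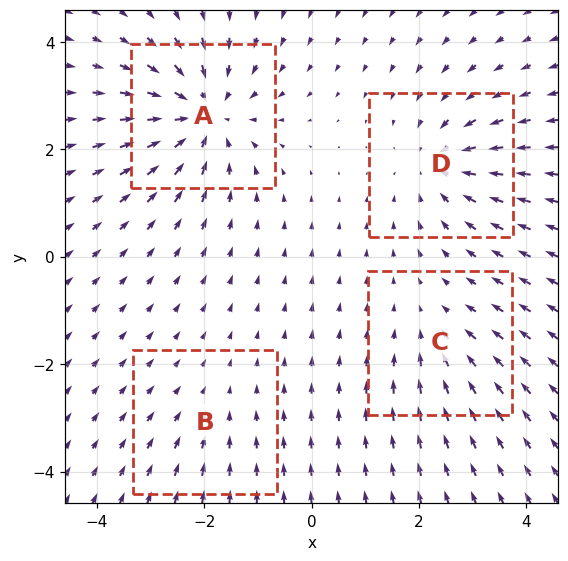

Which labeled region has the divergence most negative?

Divergence at each region's feature centre — A: about -7, B: about -2, C: about -3, D: about -5. Region A is most negative.

A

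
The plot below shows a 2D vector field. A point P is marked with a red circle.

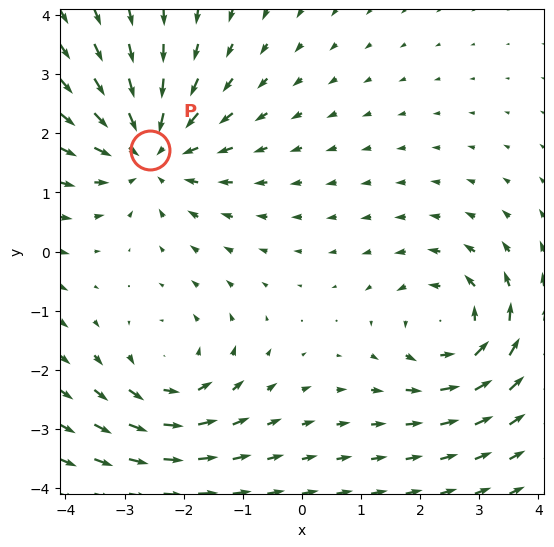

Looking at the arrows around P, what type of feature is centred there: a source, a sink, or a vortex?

sink

At P (-2.6, 1.7) the arrows converge inward. Divergence about -4, curl ≈0 — negative divergence with near-zero curl is a sink.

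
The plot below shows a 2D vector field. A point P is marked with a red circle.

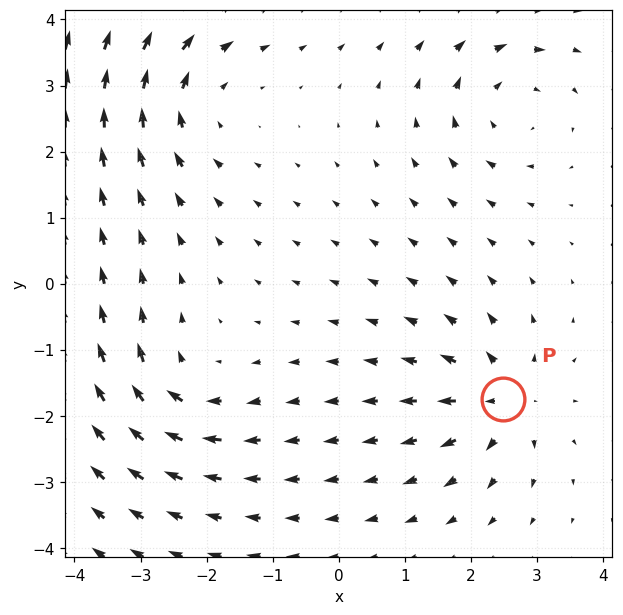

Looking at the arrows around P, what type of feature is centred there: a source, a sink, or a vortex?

At P (2.5, -1.7) the arrows spread outward. Divergence about +5, curl ≈0 — positive divergence with near-zero curl is a source.

source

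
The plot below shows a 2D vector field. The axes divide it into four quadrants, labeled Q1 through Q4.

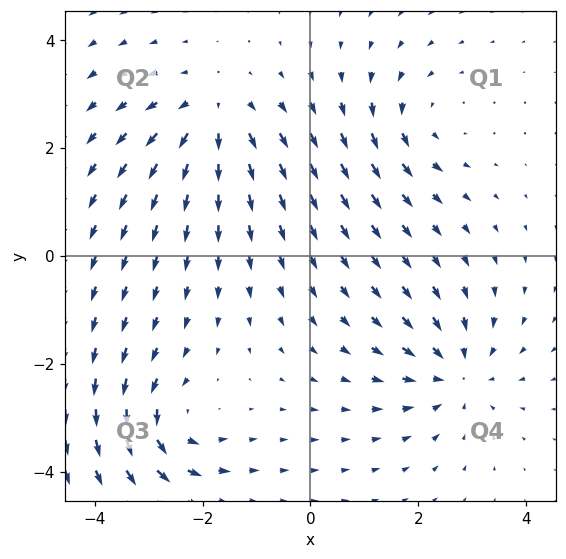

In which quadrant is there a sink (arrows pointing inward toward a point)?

The sink sits at approximately (2.7, -2.2), which lies in quadrant Q4. The divergence there is about -4, negative as expected for a sink.

Q4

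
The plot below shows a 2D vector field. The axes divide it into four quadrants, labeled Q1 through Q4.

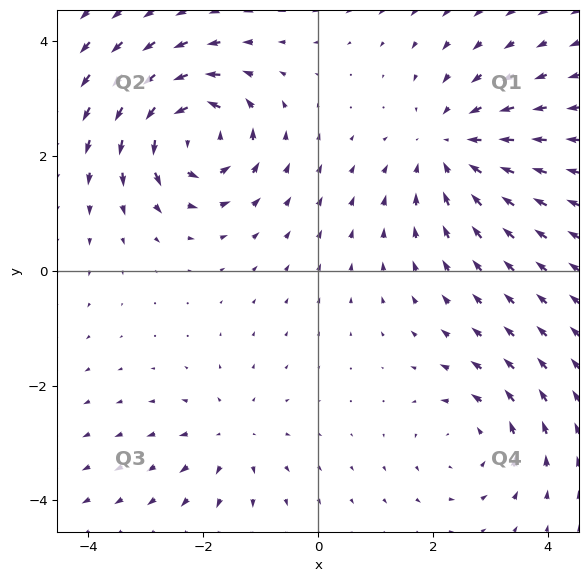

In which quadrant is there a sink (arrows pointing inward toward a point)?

Q1

The sink sits at approximately (2.3, 2.2), which lies in quadrant Q1. The divergence there is about -4, negative as expected for a sink.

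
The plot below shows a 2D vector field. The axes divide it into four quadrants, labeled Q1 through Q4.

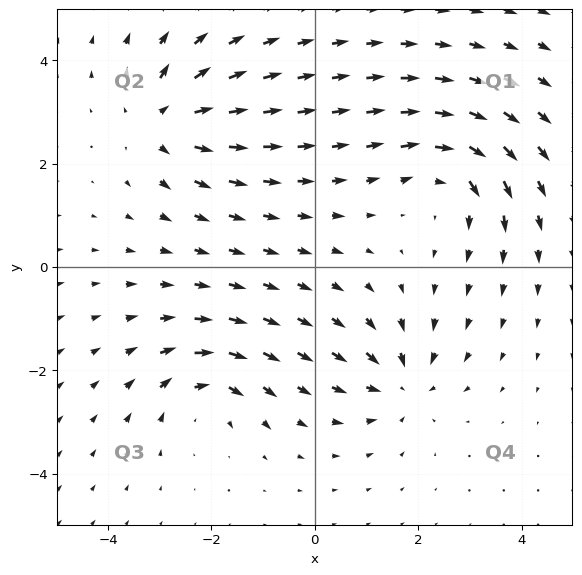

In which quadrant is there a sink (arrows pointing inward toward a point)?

The sink sits at approximately (1.7, -2.3), which lies in quadrant Q4. The divergence there is about -5, negative as expected for a sink.

Q4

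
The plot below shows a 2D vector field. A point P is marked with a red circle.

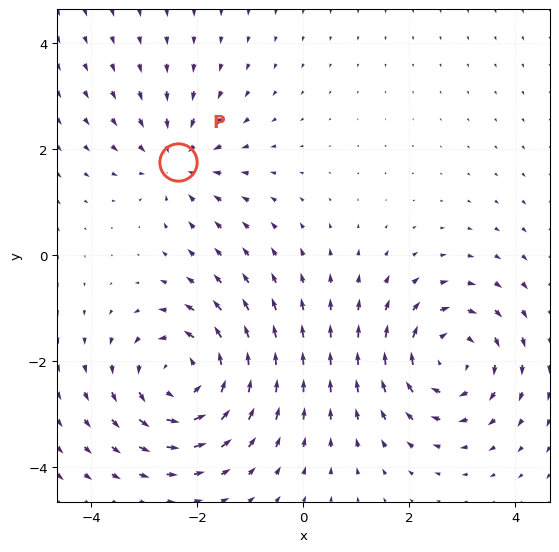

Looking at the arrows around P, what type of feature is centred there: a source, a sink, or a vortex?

At P (-2.4, 1.8) the arrows converge inward. Divergence about -3, curl ≈0 — negative divergence with near-zero curl is a sink.

sink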